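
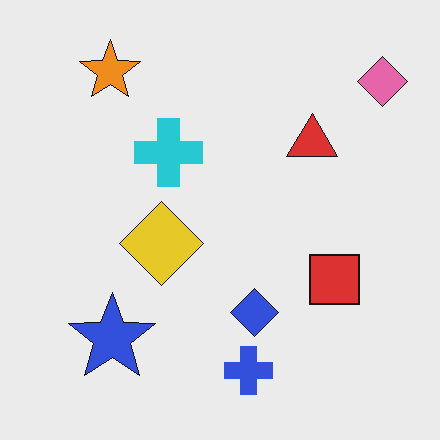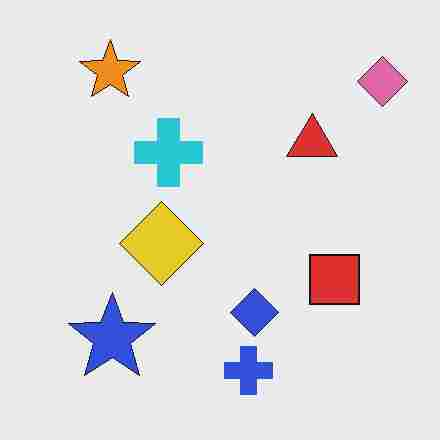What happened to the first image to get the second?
It was degraded with heavy JPEG compression.

Blocky 8×8 compression artifacts appear around shape edges and the flat background shows ringing — characteristic JPEG degradation.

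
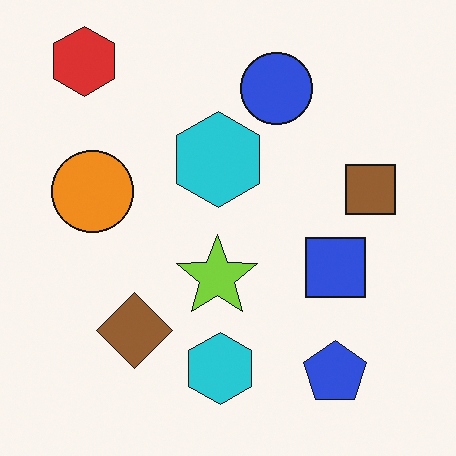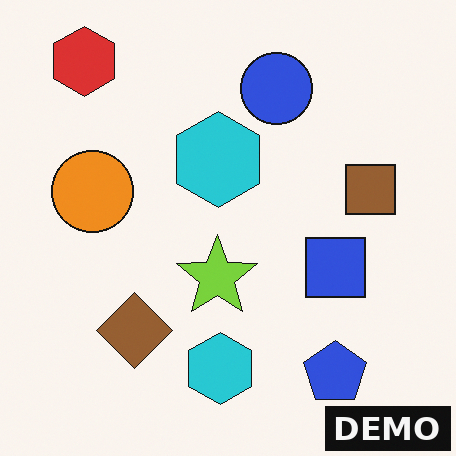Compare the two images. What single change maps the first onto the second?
Watermarked with the text "DEMO" in the lower-right corner.

A dark label reading "DEMO" appears in the lower-right corner.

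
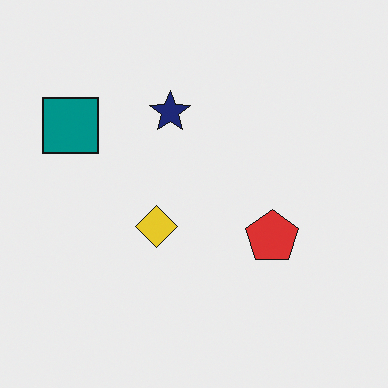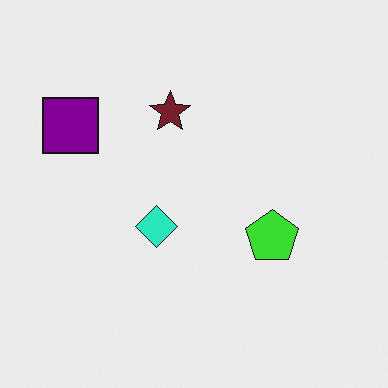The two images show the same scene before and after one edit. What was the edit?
This is the original image hue-shifted through roughly a third of the color wheel.

Every shape's color has rotated by the same amount around the hue wheel — a uniform hue shift.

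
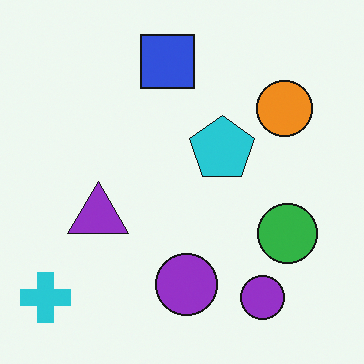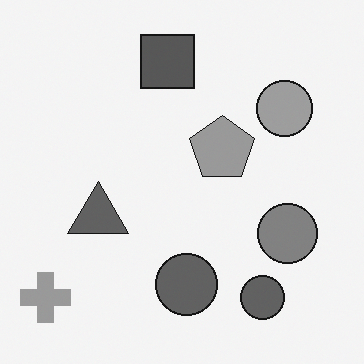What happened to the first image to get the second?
Converted to grayscale.

All color is removed — every shape is now a shade of grey.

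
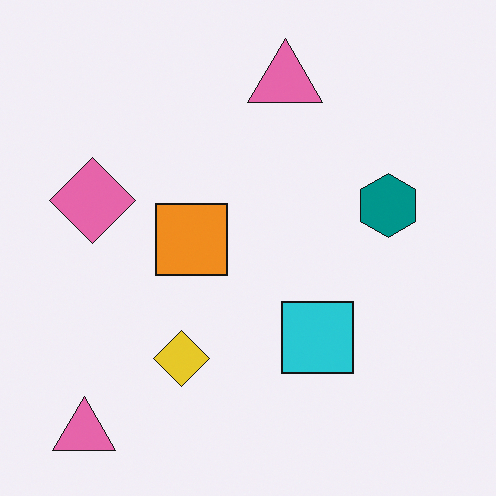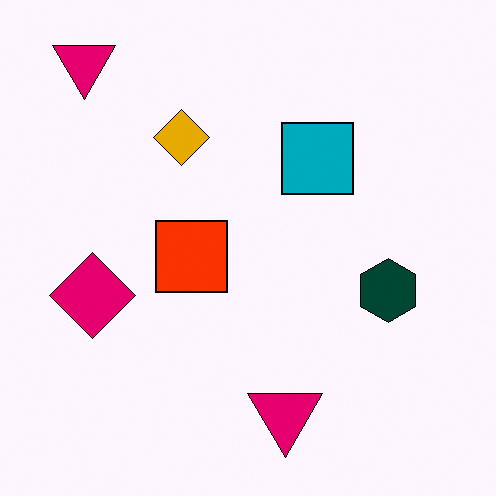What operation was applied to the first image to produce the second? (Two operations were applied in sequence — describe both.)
The second image is the first flipped vertically (top ↔ bottom), then boosted in contrast.

The yellow diamond is in the bottom of the first image and the top of the second — shapes on opposite sides of the horizontal midline have swapped in a mirror flip. Tones are pushed away from mid-grey across the whole image — a global contrast change.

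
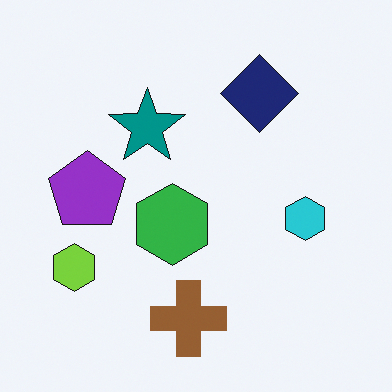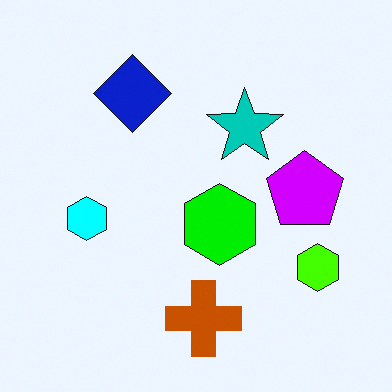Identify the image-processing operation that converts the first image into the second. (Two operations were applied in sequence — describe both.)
This is the original image flipped horizontally (left ↔ right), then made much more vivid (saturation change).

The lime hexagon is in the bottom-left of the first image and the bottom-right of the second — shapes on opposite sides of the vertical midline have swapped in a mirror flip. All colors are more vivid — a global saturation change.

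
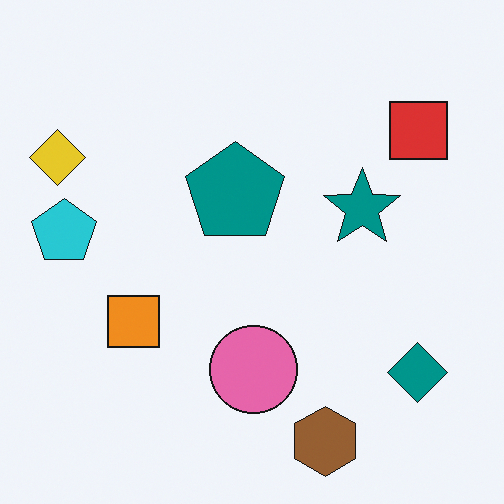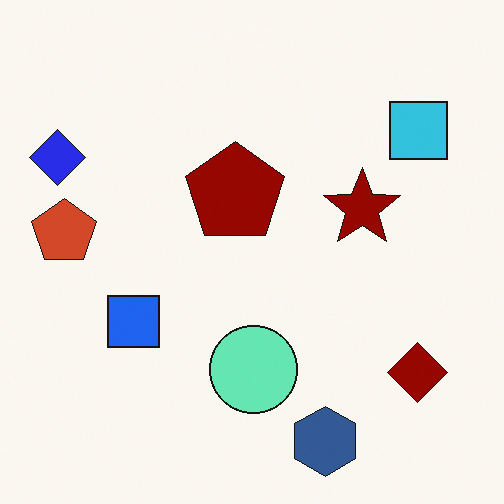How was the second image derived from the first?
This is the original image hue-shifted through roughly half the color wheel.

Every shape's color has rotated by the same amount around the hue wheel — a uniform hue shift.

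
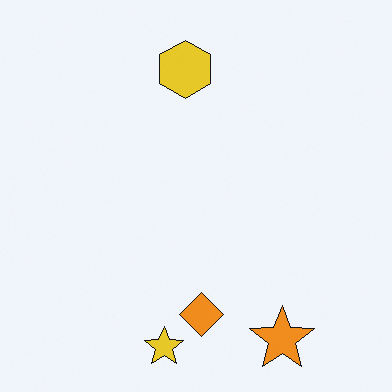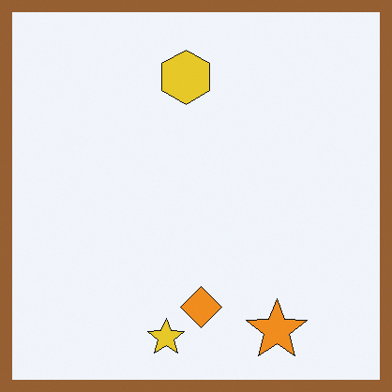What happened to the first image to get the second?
This is the original image framed with a brown border.

A solid brown frame runs around the edge of the second image, with the content slightly shrunk inside it.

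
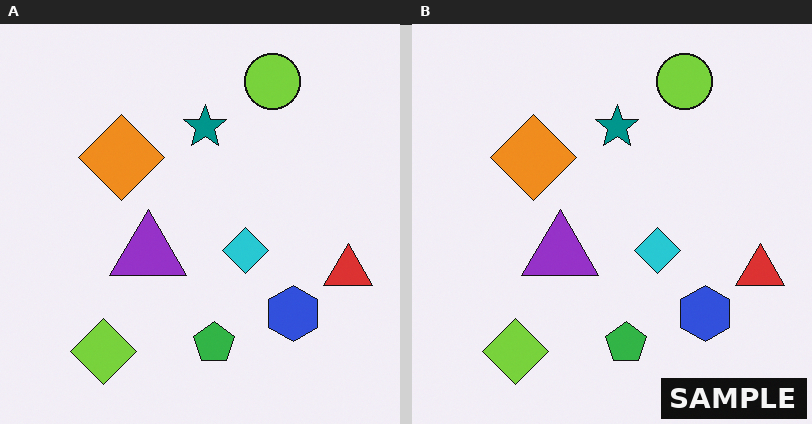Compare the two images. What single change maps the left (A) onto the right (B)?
Watermarked with the text "SAMPLE" in the lower-right corner.

A dark label reading "SAMPLE" appears in the lower-right corner.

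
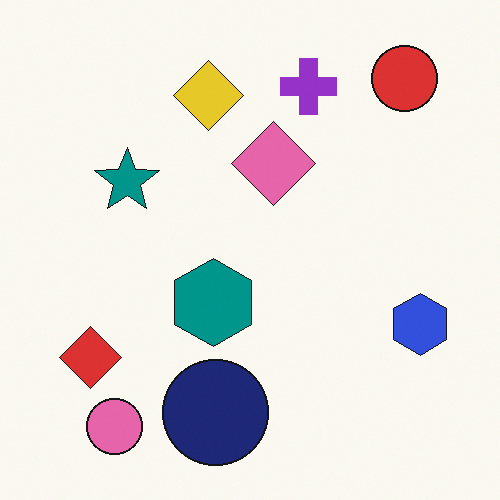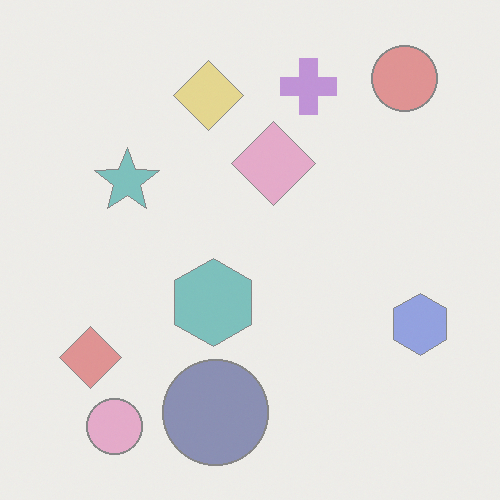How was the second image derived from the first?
The second image is the first given much lower contrast.

Tones are pushed toward mid-grey across the whole image — a global contrast change.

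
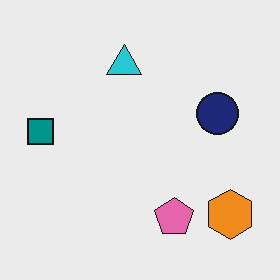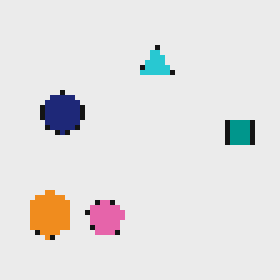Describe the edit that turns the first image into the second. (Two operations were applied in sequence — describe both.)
The image was lightly pixelated (a mild mosaic effect), then flipped horizontally (left ↔ right).

Shapes are reduced to large square blocks; fine edges and outlines are lost — a downscale-then-upscale (mosaic) effect. The teal square is in the left of the first image and the right of the second — shapes on opposite sides of the vertical midline have swapped in a mirror flip.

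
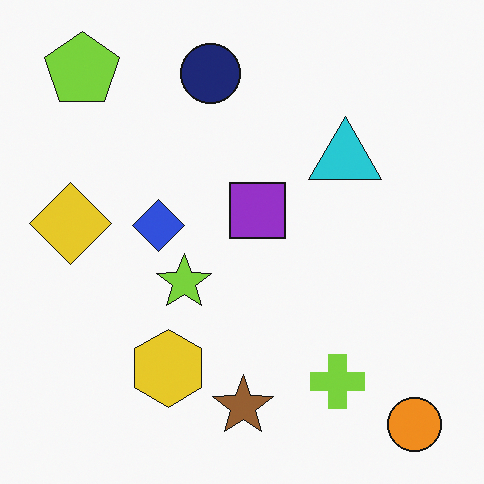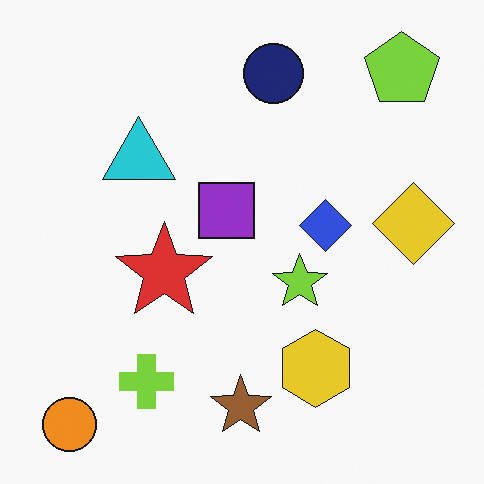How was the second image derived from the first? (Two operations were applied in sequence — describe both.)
The transformation is: flipped horizontally (left ↔ right), then overlaid with an additional red star.

The yellow diamond is in the left of the first image and the right of the second — shapes on opposite sides of the vertical midline have swapped in a mirror flip. A red star appears in the second image that is absent from the first.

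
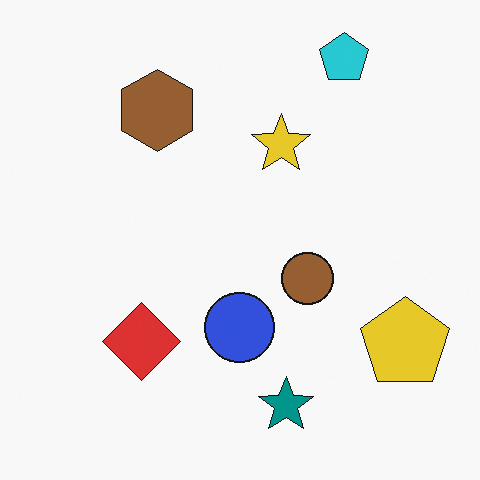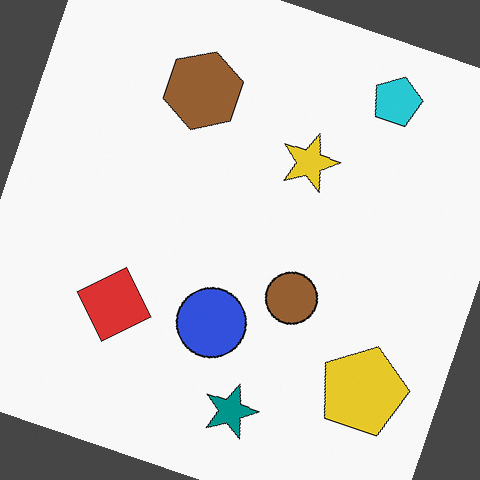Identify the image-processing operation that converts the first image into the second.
It was rotated clockwise by a moderate amount.

Every shape is tilted by the same angle and the image corners show triangular fill wedges — a whole-image rotation by a non-right angle.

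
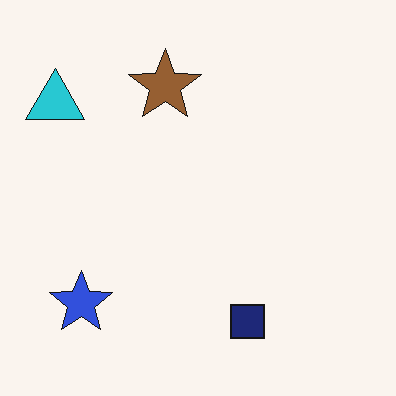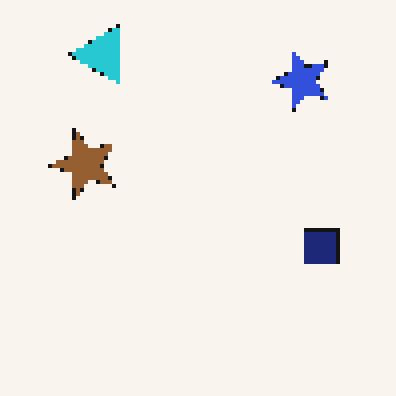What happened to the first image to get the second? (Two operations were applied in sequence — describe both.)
It was transposed (reflected across the top-left ↔ bottom-right diagonal), then mildly pixelated.

Shapes have swapped their row and column positions — what was in the top-right is now in the bottom-left — a diagonal reflection. Shapes are reduced to large square blocks; fine edges and outlines are lost — a downscale-then-upscale (mosaic) effect.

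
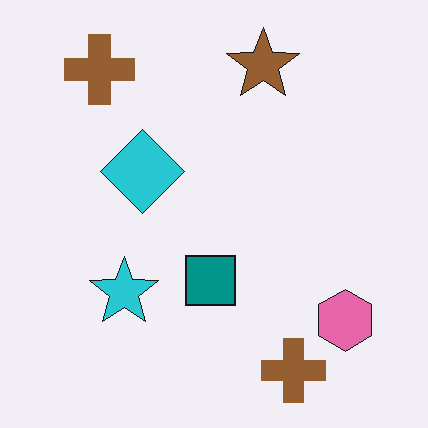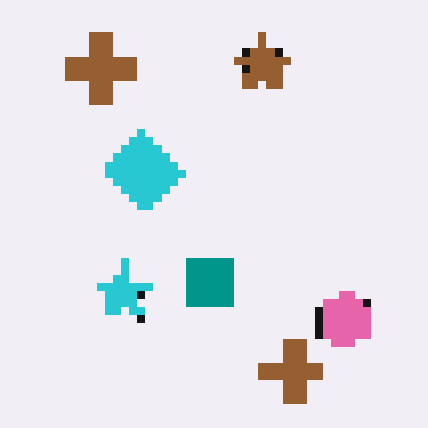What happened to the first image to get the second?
The image was moderately pixelated.

Shapes are reduced to large square blocks; fine edges and outlines are lost — a downscale-then-upscale (mosaic) effect.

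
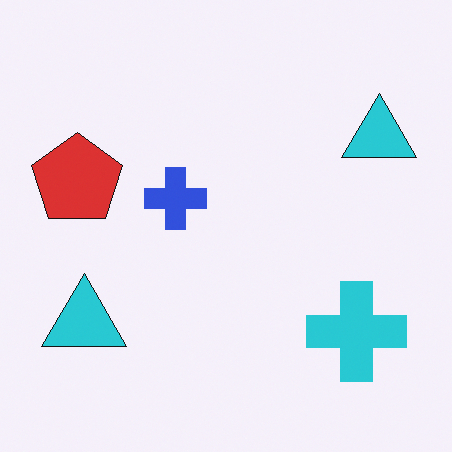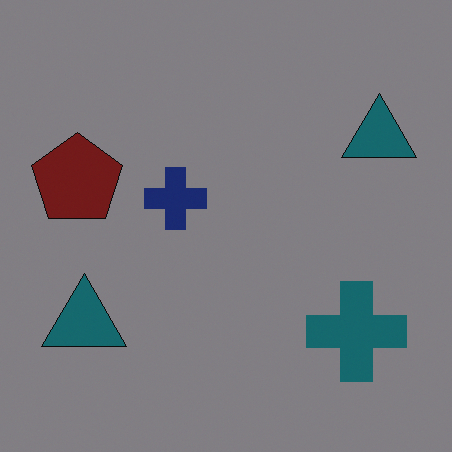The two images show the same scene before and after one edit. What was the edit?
Noticeably darkened.

Every pixel — background and shapes alike — is uniformly darkened.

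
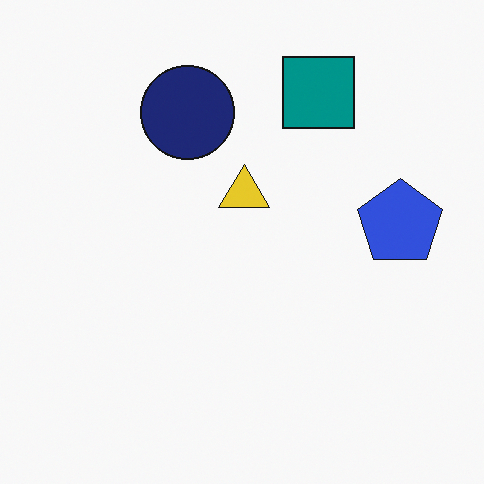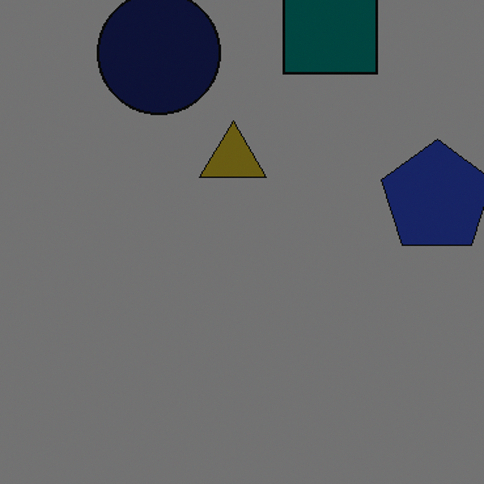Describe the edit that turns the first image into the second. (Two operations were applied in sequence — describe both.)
This is the original image darkened a lot, then cropped slightly and scaled back up.

Every pixel — background and shapes alike — is uniformly darkened. The visible shapes are larger and the field of view is narrower; shapes near the original edges may be partly or wholly outside the frame — a crop-and-rescale.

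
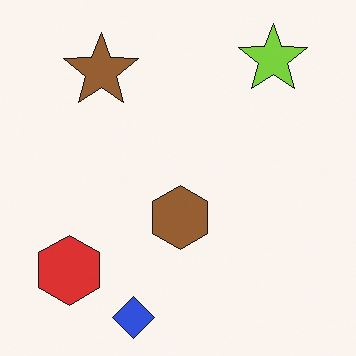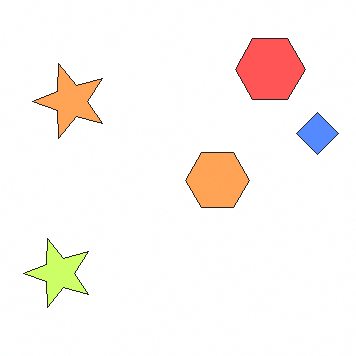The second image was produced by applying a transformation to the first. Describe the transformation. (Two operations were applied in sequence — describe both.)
It was substantially brightened, then transposed (reflected across the top-left ↔ bottom-right diagonal).

Every pixel — background and shapes alike — is uniformly brightened. Shapes have swapped their row and column positions — what was in the top-right is now in the bottom-left — a diagonal reflection.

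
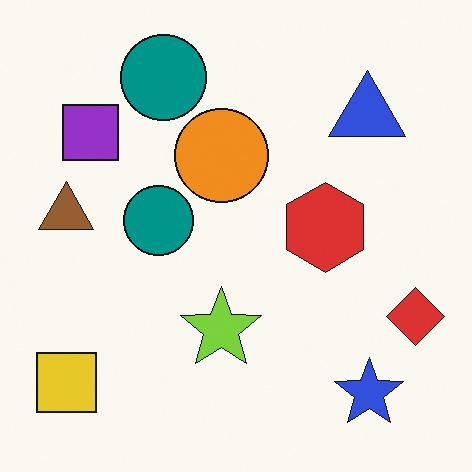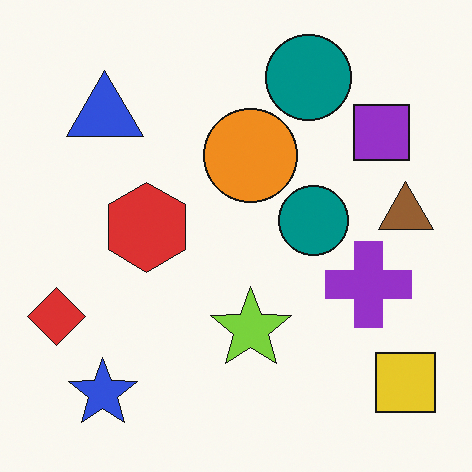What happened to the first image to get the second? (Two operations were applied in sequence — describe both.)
This is the original image flipped horizontally (left ↔ right), then overlaid with an additional purple cross.

The red diamond is in the bottom-right of the first image and the bottom-left of the second — shapes on opposite sides of the vertical midline have swapped in a mirror flip. A purple cross appears in the second image that is absent from the first.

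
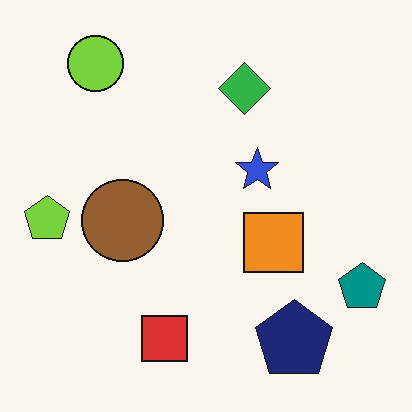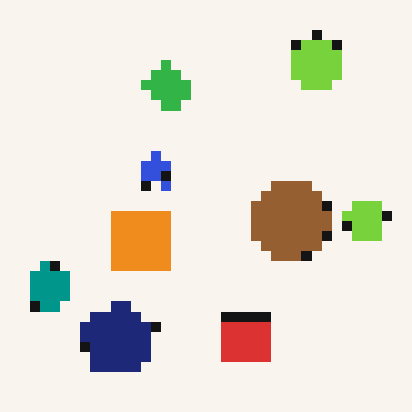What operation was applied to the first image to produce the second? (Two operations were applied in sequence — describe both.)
This is the original image flipped horizontally (left ↔ right), then coarsely pixelated.

The lime pentagon is in the left of the first image and the right of the second — shapes on opposite sides of the vertical midline have swapped in a mirror flip. Shapes are reduced to large square blocks; fine edges and outlines are lost — a downscale-then-upscale (mosaic) effect.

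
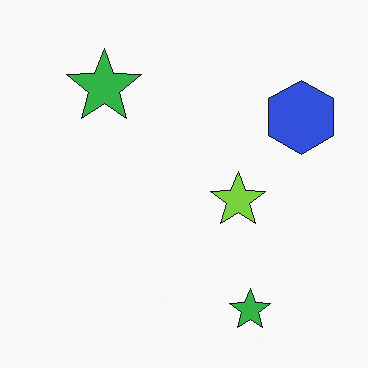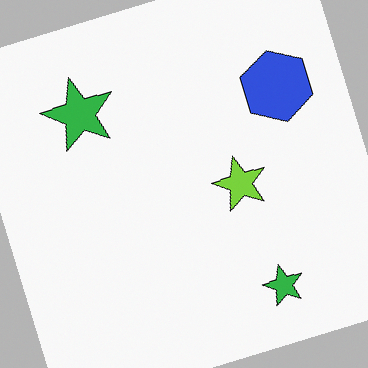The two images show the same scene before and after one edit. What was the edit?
It was rotated counter-clockwise by a moderate amount.

Every shape is tilted by the same angle and the image corners show triangular fill wedges — a whole-image rotation by a non-right angle.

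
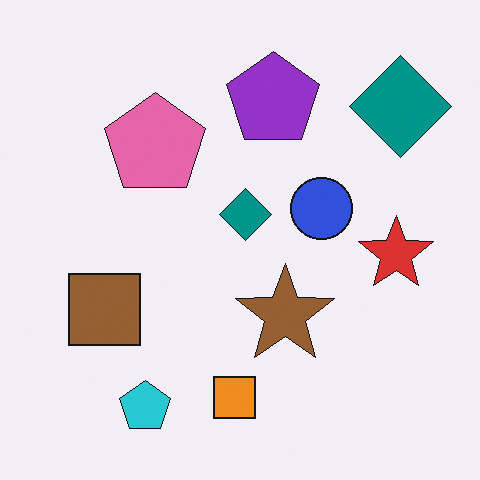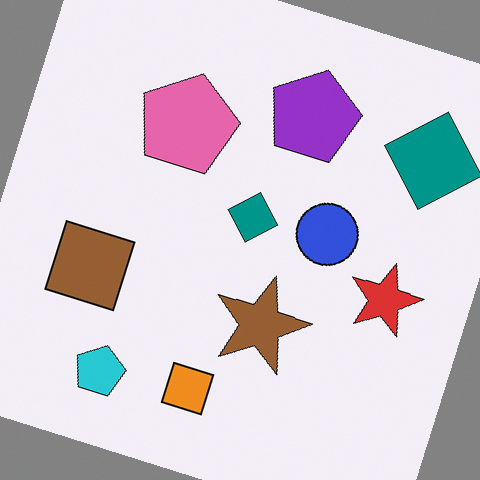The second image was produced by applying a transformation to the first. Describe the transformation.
The transformation is: rotated clockwise by a clearly visible amount.

Every shape is tilted by the same angle and the image corners show triangular fill wedges — a whole-image rotation by a non-right angle.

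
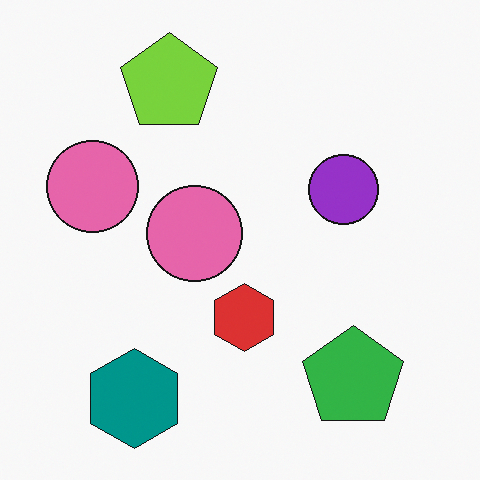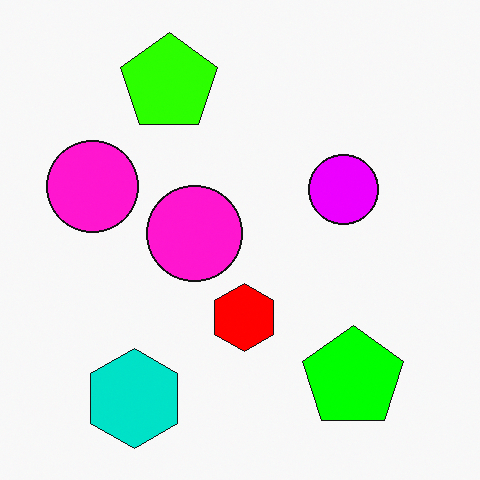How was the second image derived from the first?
It was made much more vivid (saturation change).

All colors are more vivid — a global saturation change.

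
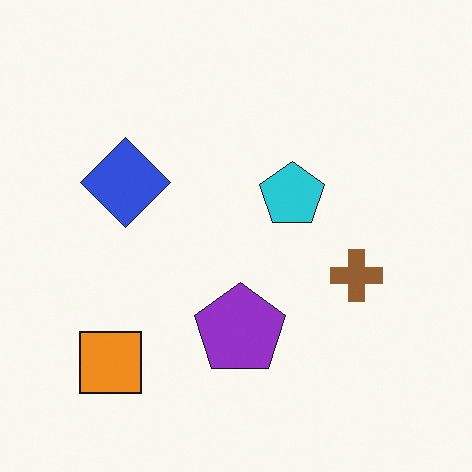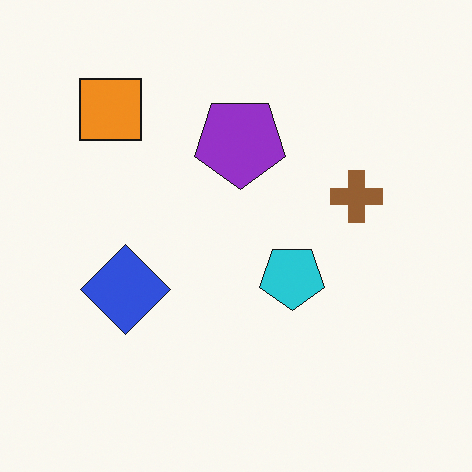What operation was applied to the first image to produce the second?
The second image is the first flipped vertically (top ↔ bottom).

The orange square is in the bottom-left of the first image and the top-left of the second — shapes on opposite sides of the horizontal midline have swapped in a mirror flip.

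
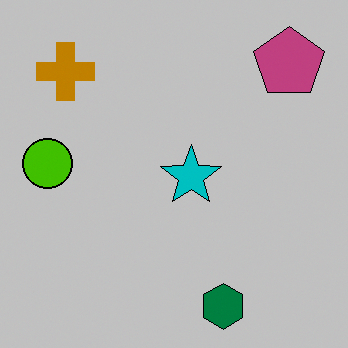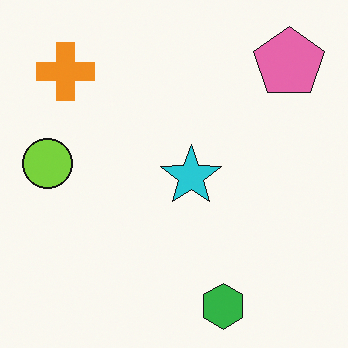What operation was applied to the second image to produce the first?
This is the original image heavily posterized to just a handful of flat colors.

Each flat color has snapped to a coarser quantized level — most visibly, the near-white background has dropped to a flat grey.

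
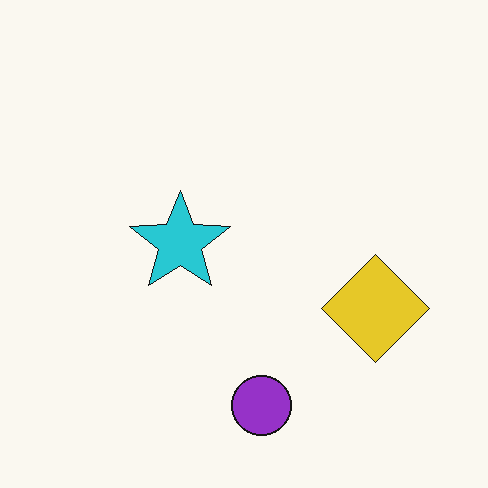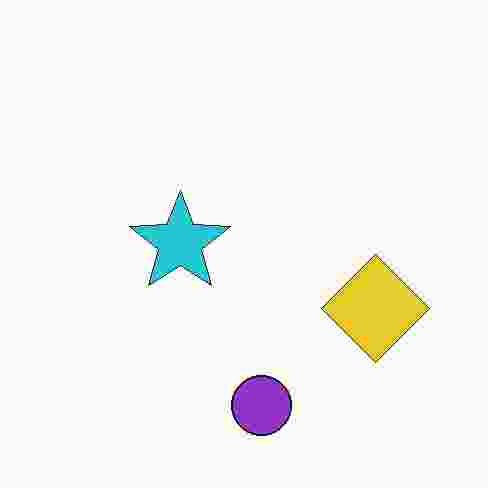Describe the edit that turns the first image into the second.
This is the original image degraded with heavy JPEG compression.

Blocky 8×8 compression artifacts appear around shape edges and the flat background shows ringing — characteristic JPEG degradation.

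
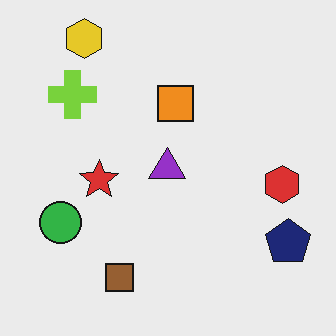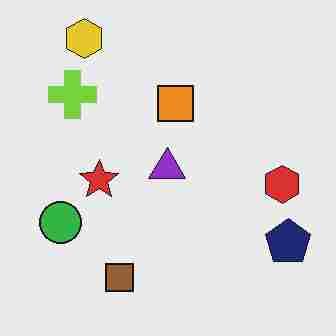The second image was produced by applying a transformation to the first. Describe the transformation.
It was degraded with heavy JPEG compression.

Blocky 8×8 compression artifacts appear around shape edges and the flat background shows ringing — characteristic JPEG degradation.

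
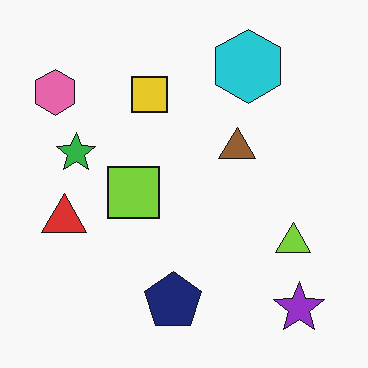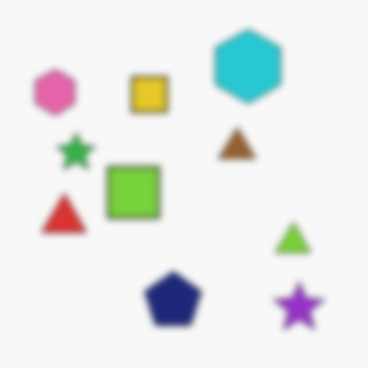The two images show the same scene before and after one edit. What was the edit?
The image was moderately blurred.

Shape edges and outlines are uniformly softened across the whole image.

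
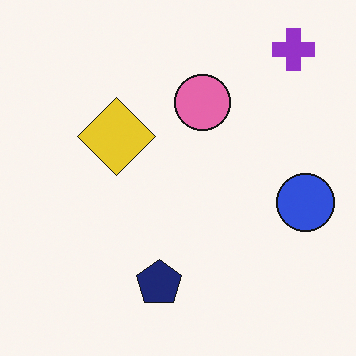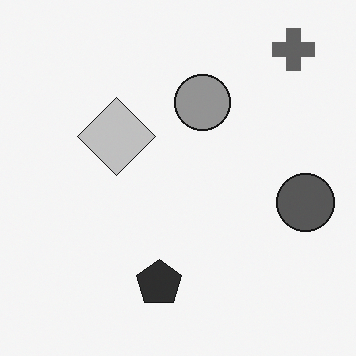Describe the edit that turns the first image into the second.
The image was converted to grayscale.

All color is removed — every shape is now a shade of grey.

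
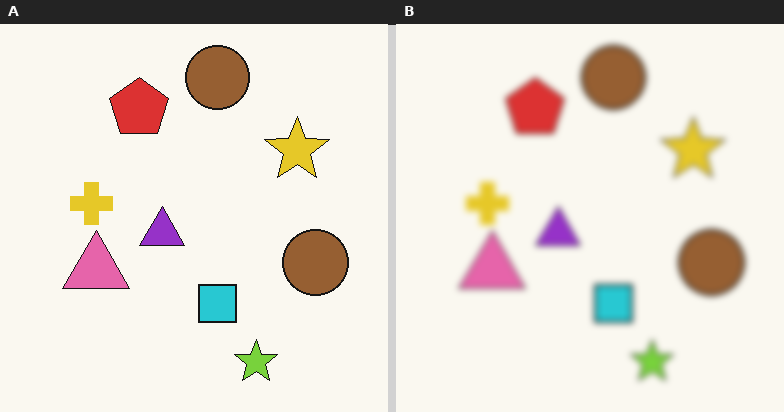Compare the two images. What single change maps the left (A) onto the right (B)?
This is the original image moderately blurred.

Shape edges and outlines are uniformly softened across the whole image.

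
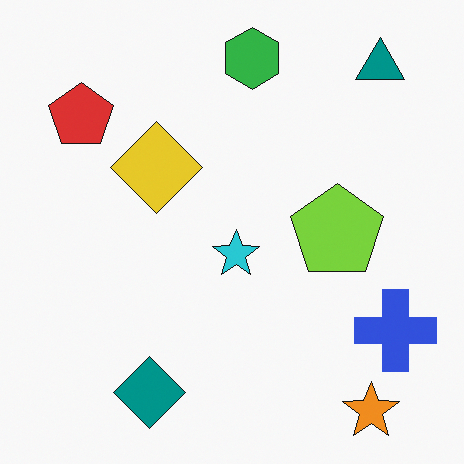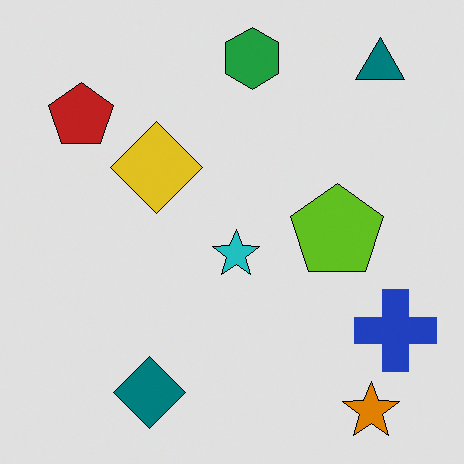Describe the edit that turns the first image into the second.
This is the original image posterized to a reduced palette.

Each flat color has snapped to a coarser quantized level — most visibly, the near-white background has dropped to a flat grey.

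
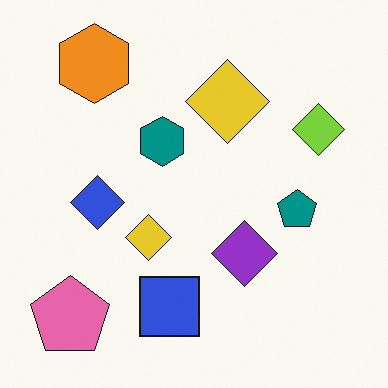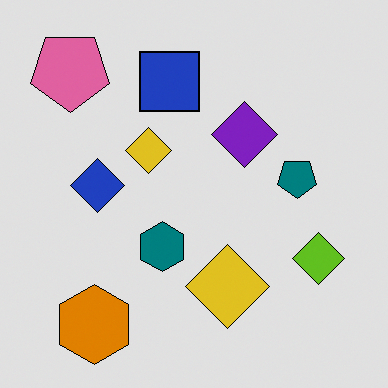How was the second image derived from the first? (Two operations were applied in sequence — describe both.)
This is the original image moderately posterized, then flipped vertically (top ↔ bottom).

Each flat color has snapped to a coarser quantized level — most visibly, the near-white background has dropped to a flat grey. The orange hexagon is in the top-left of the first image and the bottom-left of the second — shapes on opposite sides of the horizontal midline have swapped in a mirror flip.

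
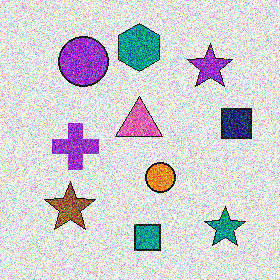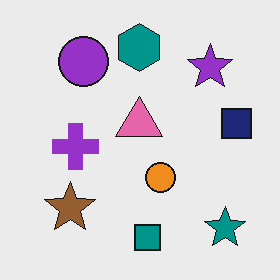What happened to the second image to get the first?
The first image is the second degraded with a thick layer of grain.

Random speckle covers the whole image, including the flat background.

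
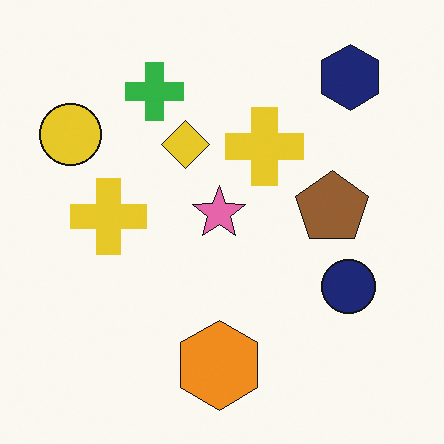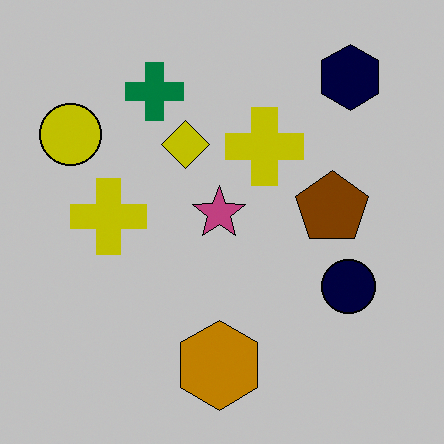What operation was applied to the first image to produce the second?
The transformation is: heavily posterized to just a handful of flat colors.

Each flat color has snapped to a coarser quantized level — most visibly, the near-white background has dropped to a flat grey.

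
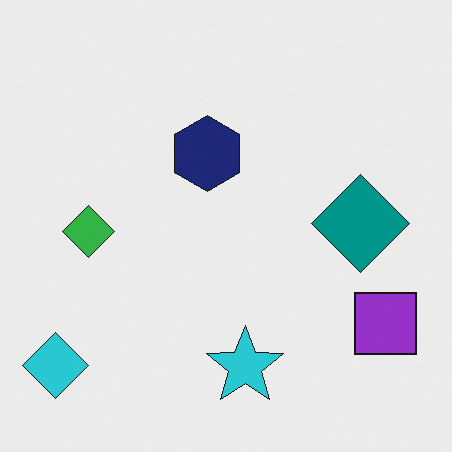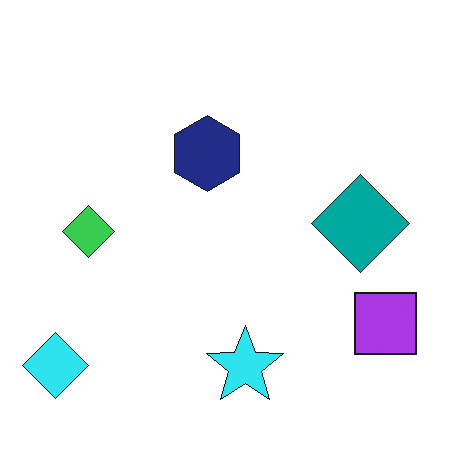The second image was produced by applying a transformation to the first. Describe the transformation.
This is the original image slightly brightened.

Every pixel — background and shapes alike — is uniformly brightened.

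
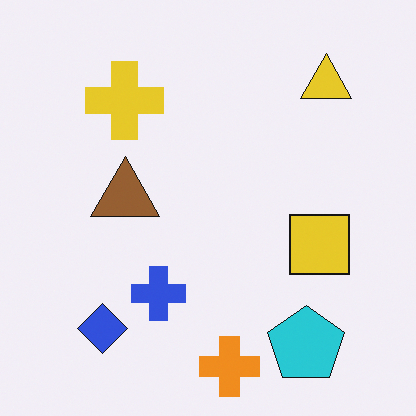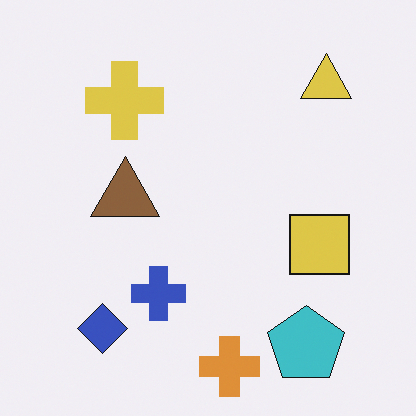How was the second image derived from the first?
The second image is the first slightly desaturated.

All colors are more muted and greyish — a global saturation change.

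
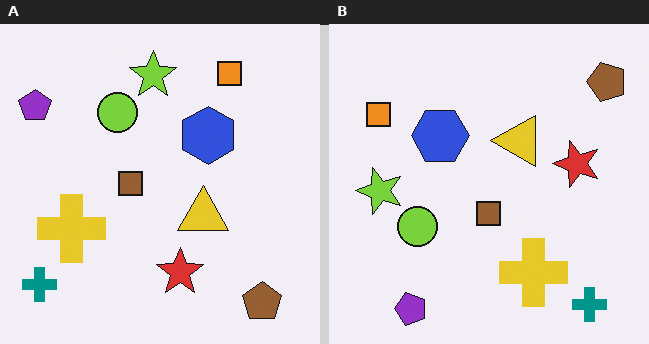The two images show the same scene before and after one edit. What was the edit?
Rotated 90° counter-clockwise.

The teal cross sits in the bottom-left of the left (A) image and the bottom-right of the right (B) — consistent with a whole-image 90° counter-clockwise rotation.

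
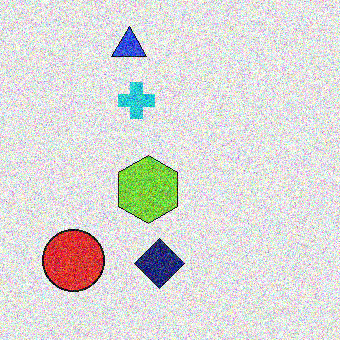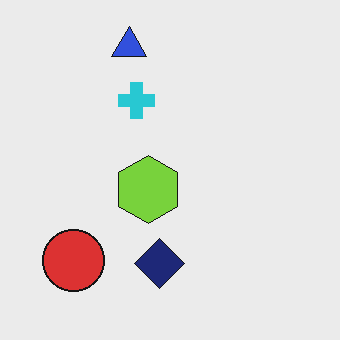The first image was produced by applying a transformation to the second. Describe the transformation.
The transformation is: degraded with heavy additive noise.

Random speckle covers the whole image, including the flat background.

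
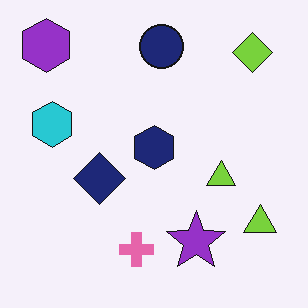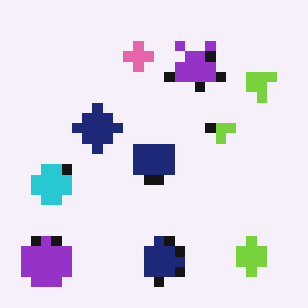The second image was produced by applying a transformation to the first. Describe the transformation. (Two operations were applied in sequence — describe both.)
The second image is the first heavily pixelated into large blocks, then flipped vertically (top ↔ bottom).

Shapes are reduced to large square blocks; fine edges and outlines are lost — a downscale-then-upscale (mosaic) effect. The purple hexagon is in the top-left of the first image and the bottom-left of the second — shapes on opposite sides of the horizontal midline have swapped in a mirror flip.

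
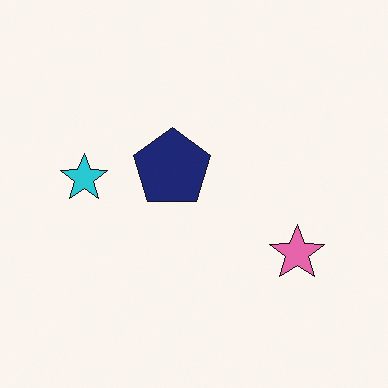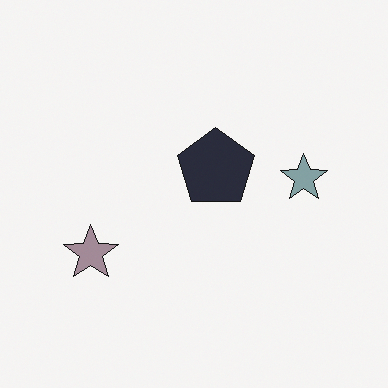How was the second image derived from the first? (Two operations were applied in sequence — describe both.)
This is the original image made much more muted (saturation change), then flipped horizontally (left ↔ right).

All colors are more muted and greyish — a global saturation change. The cyan star is in the left of the first image and the right of the second — shapes on opposite sides of the vertical midline have swapped in a mirror flip.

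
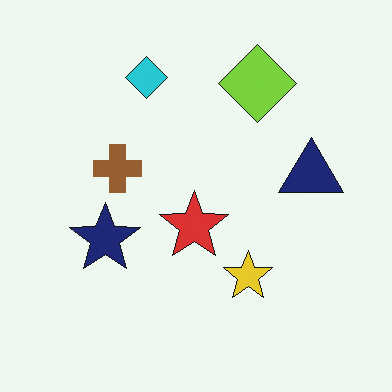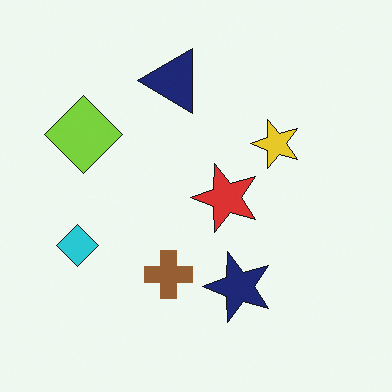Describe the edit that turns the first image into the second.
The second image is the first rotated 90° counter-clockwise.

The cyan diamond sits in the top of the first image and the left of the second — consistent with a whole-image 90° counter-clockwise rotation.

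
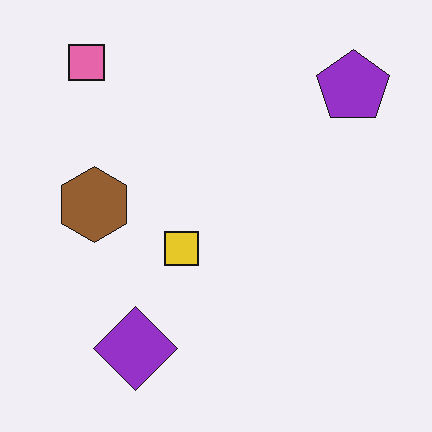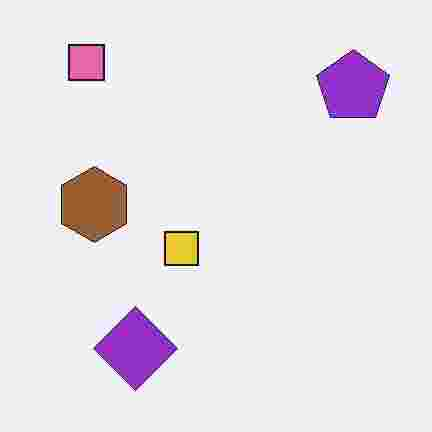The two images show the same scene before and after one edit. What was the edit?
The transformation is: degraded with heavy JPEG compression.

Blocky 8×8 compression artifacts appear around shape edges and the flat background shows ringing — characteristic JPEG degradation.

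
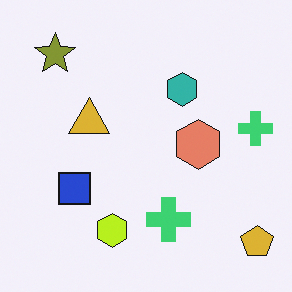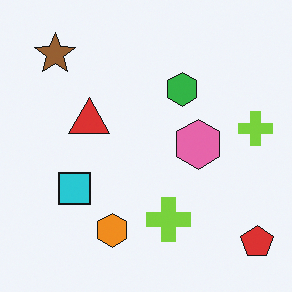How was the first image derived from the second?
The image was hue-shifted slightly.

Every shape's color has rotated by the same amount around the hue wheel — a uniform hue shift.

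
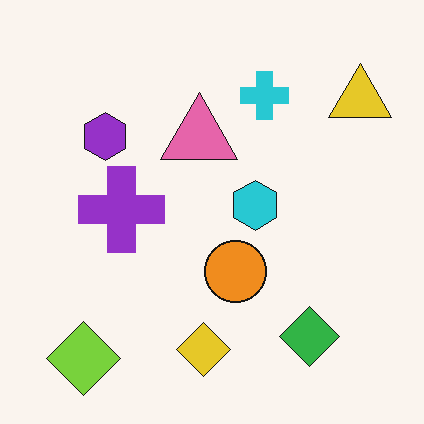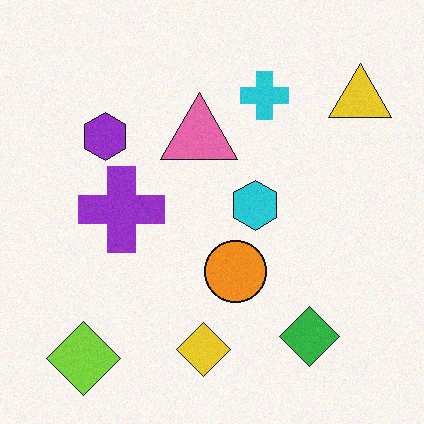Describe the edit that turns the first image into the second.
The image was degraded with a light layer of grain.

Random speckle covers the whole image, including the flat background.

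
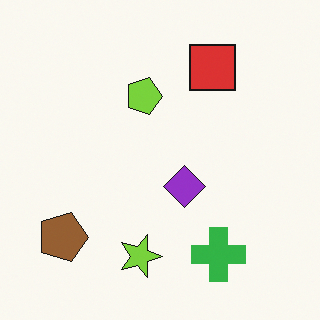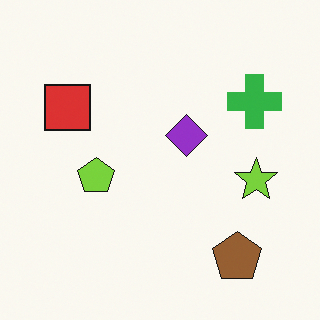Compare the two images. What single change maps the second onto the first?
The image was rotated 90° clockwise.

The brown pentagon sits in the bottom-right of the second image and the bottom-left of the first — consistent with a whole-image 90° clockwise rotation.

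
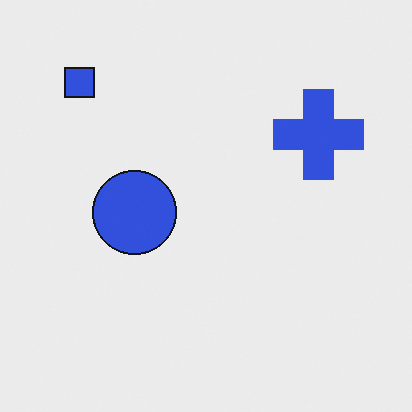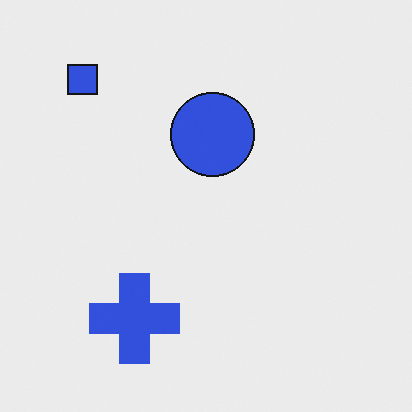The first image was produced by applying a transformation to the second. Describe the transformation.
The image was transposed (reflected across the top-left ↔ bottom-right diagonal).

Shapes have swapped their row and column positions — what was in the top-right is now in the bottom-left — a diagonal reflection.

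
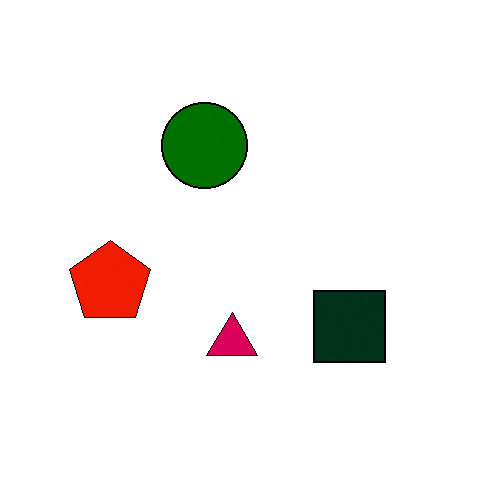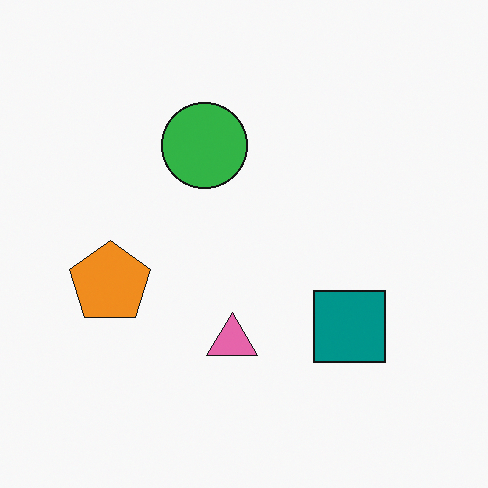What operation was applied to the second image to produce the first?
The first image is the second given much higher contrast.

Tones are pushed away from mid-grey across the whole image — a global contrast change.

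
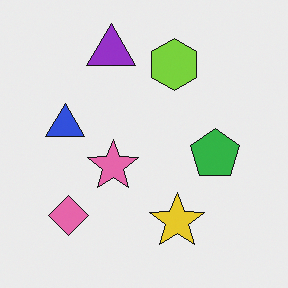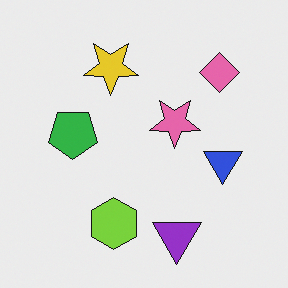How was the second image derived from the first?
It was rotated 180°.

The pink diamond sits in the bottom-left of the first image and the top-right of the second — consistent with a whole-image 180° rotation.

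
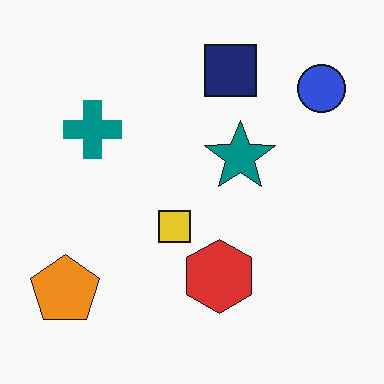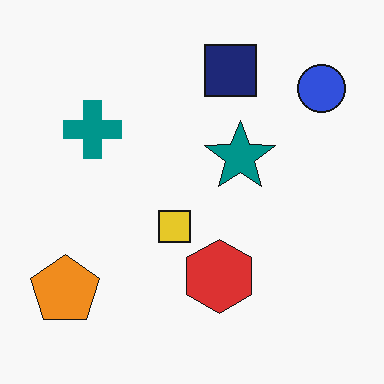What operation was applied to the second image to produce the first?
JPEG-compressed with visible artifacts.

Blocky 8×8 compression artifacts appear around shape edges and the flat background shows ringing — characteristic JPEG degradation.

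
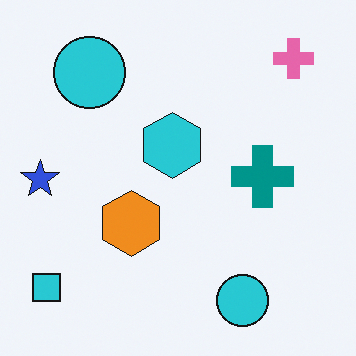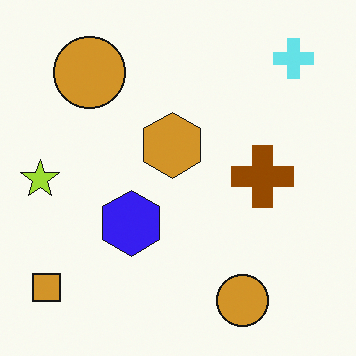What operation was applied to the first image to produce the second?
This is the original image hue-shifted through roughly half the color wheel.

Every shape's color has rotated by the same amount around the hue wheel — a uniform hue shift.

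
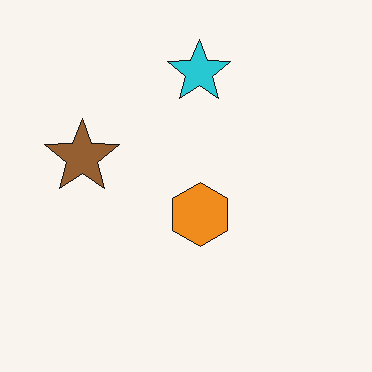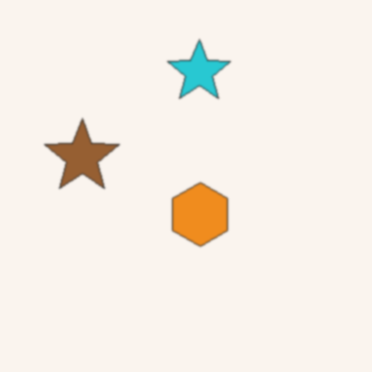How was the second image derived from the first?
Slightly softened.

Shape edges and outlines are uniformly softened across the whole image.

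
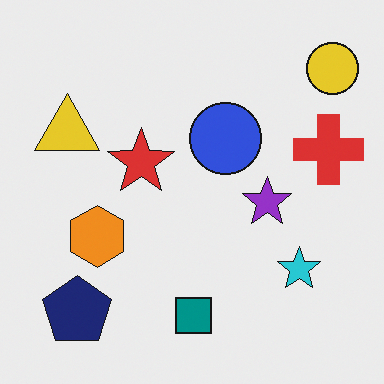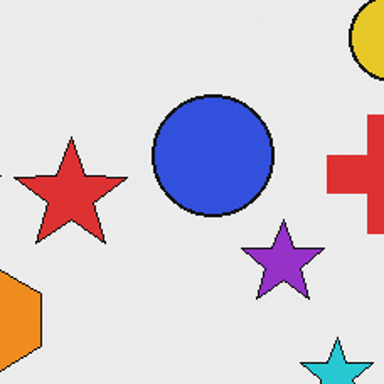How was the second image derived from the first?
The transformation is: cropped to a noticeably smaller region and rescaled.

The visible shapes are larger and the field of view is narrower; shapes near the original edges may be partly or wholly outside the frame — a crop-and-rescale.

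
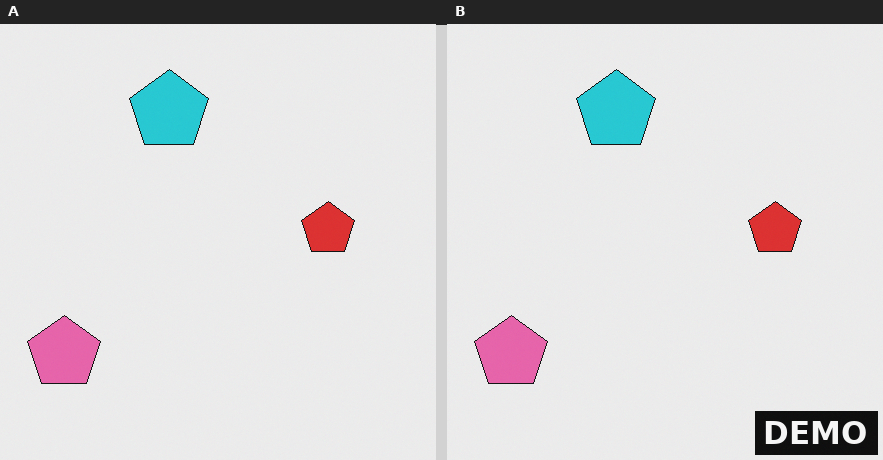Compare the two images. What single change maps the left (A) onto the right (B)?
It was watermarked with the text "DEMO" in the lower-right corner.

A dark label reading "DEMO" appears in the lower-right corner.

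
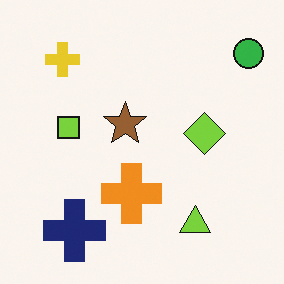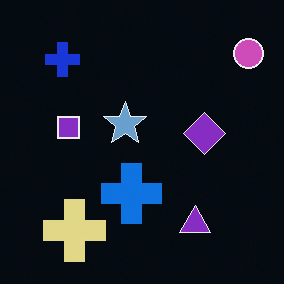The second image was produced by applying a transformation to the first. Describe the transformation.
The image was color-inverted (negative).

The light background has become dark and every shape's color is its complement — a photographic negative.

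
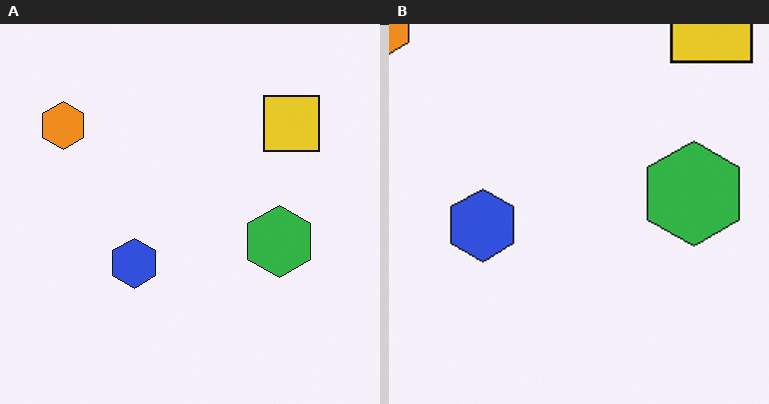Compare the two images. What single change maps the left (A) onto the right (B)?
The right (B) image is the left (A) cropped slightly and scaled back up.

The visible shapes are larger and the field of view is narrower; shapes near the original edges may be partly or wholly outside the frame — a crop-and-rescale.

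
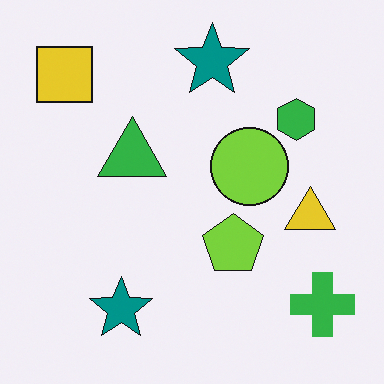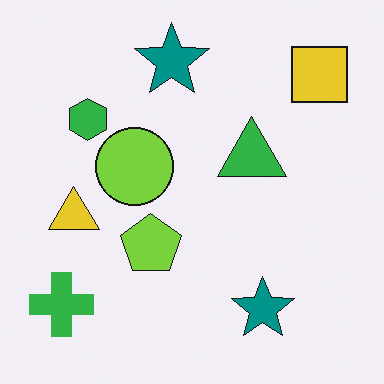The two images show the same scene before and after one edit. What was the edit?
The image was flipped horizontally (left ↔ right).

The green cross is in the bottom-right of the first image and the bottom-left of the second — shapes on opposite sides of the vertical midline have swapped in a mirror flip.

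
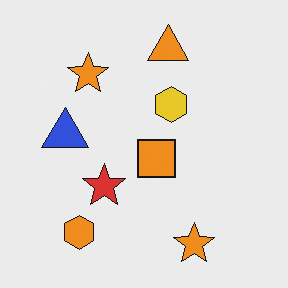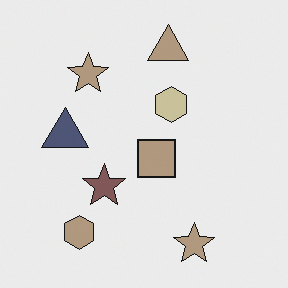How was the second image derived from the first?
The transformation is: made much more muted (saturation change).

All colors are more muted and greyish — a global saturation change.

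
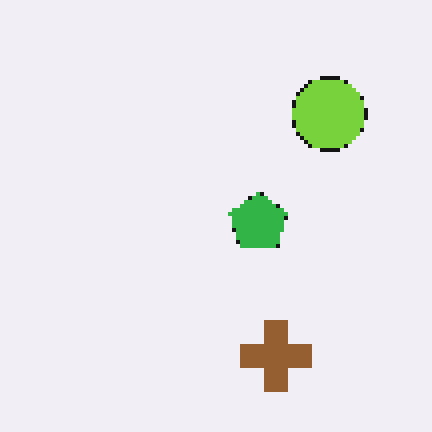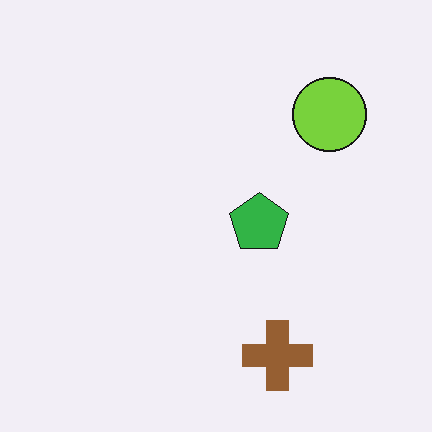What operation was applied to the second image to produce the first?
This is the original image mildly pixelated.

Shapes are reduced to large square blocks; fine edges and outlines are lost — a downscale-then-upscale (mosaic) effect.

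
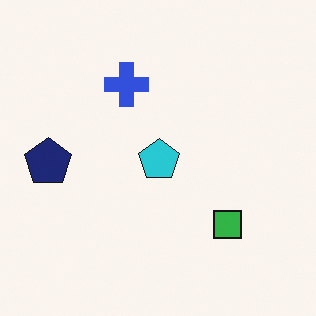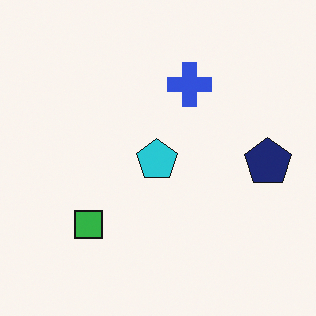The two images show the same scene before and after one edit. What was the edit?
The image was flipped horizontally (left ↔ right).

The navy pentagon is in the left of the first image and the right of the second — shapes on opposite sides of the vertical midline have swapped in a mirror flip.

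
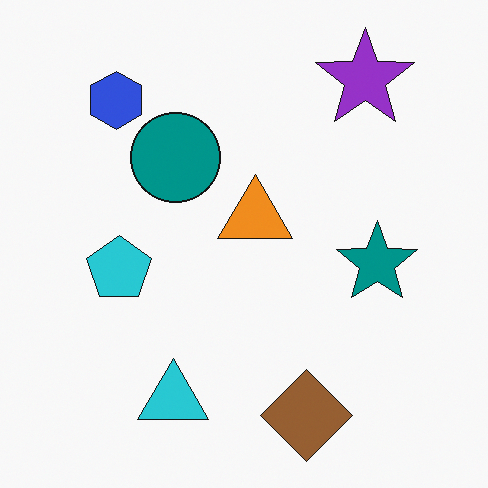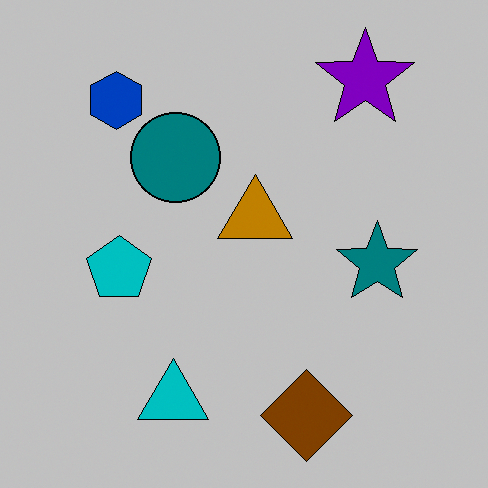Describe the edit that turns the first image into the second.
The second image is the first heavily posterized to just a handful of flat colors.

Each flat color has snapped to a coarser quantized level — most visibly, the near-white background has dropped to a flat grey.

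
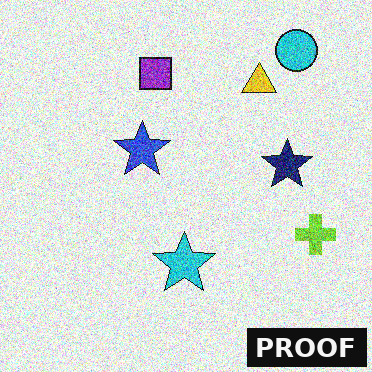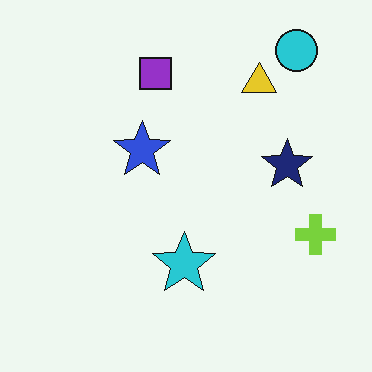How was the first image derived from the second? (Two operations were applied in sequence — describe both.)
It was degraded with strong gaussian noise, then watermarked with the text "PROOF" in the lower-right corner.

Random speckle covers the whole image, including the flat background. A dark label reading "PROOF" appears in the lower-right corner.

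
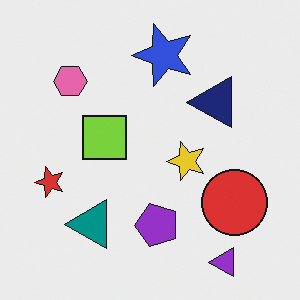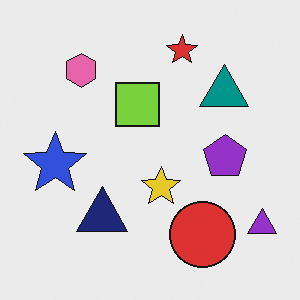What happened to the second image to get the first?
The transformation is: transposed (reflected across the top-left ↔ bottom-right diagonal).

Shapes have swapped their row and column positions — what was in the top-right is now in the bottom-left — a diagonal reflection.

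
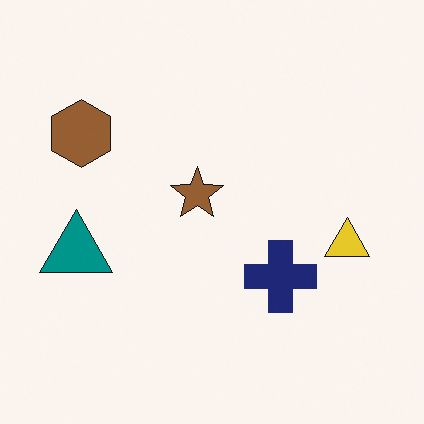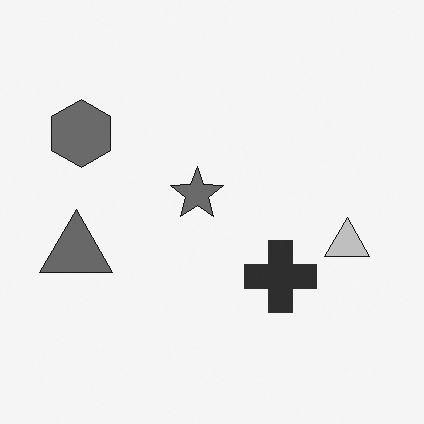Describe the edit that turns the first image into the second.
It was converted to grayscale.

All color is removed — every shape is now a shade of grey.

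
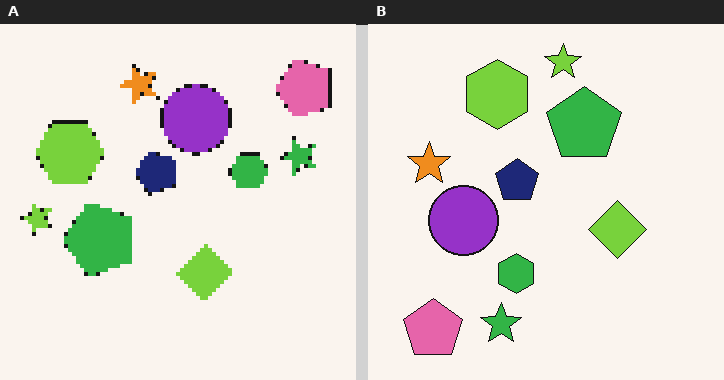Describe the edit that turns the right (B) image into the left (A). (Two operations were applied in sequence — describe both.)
Lightly pixelated (a mild mosaic effect), then transposed (reflected across the top-left ↔ bottom-right diagonal).

Shapes are reduced to large square blocks; fine edges and outlines are lost — a downscale-then-upscale (mosaic) effect. Shapes have swapped their row and column positions — what was in the top-right is now in the bottom-left — a diagonal reflection.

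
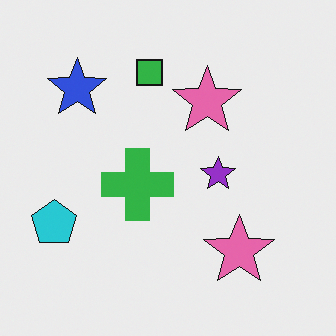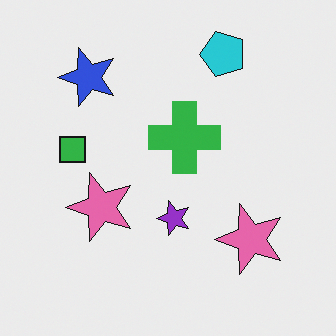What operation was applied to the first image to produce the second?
Transposed (reflected across the top-left ↔ bottom-right diagonal).

Shapes have swapped their row and column positions — what was in the top-right is now in the bottom-left — a diagonal reflection.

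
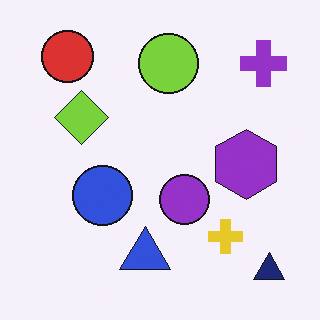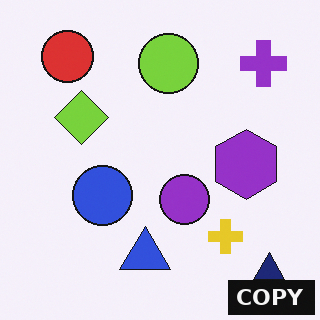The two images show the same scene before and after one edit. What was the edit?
The image was watermarked with the text "COPY" in the lower-right corner.

A dark label reading "COPY" appears in the lower-right corner.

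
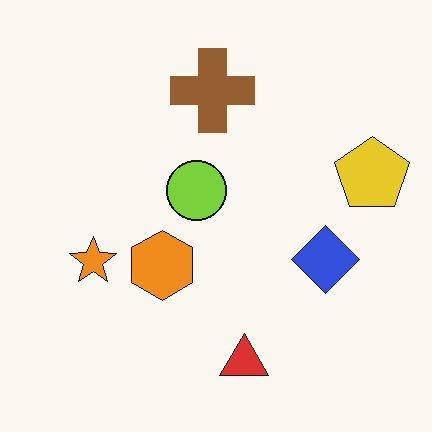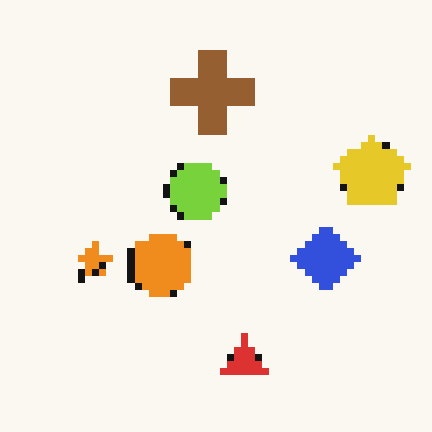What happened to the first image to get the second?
It was pixelated into visible square blocks.

Shapes are reduced to large square blocks; fine edges and outlines are lost — a downscale-then-upscale (mosaic) effect.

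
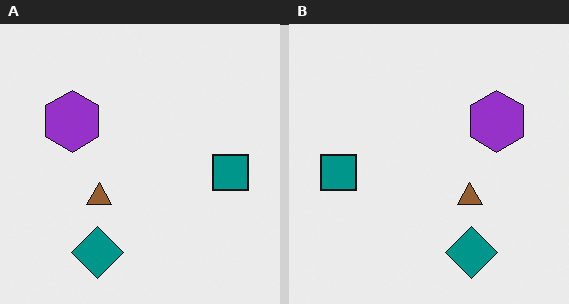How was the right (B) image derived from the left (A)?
The transformation is: flipped horizontally (left ↔ right).

The teal square is in the right of the left (A) image and the left of the right (B) — shapes on opposite sides of the vertical midline have swapped in a mirror flip.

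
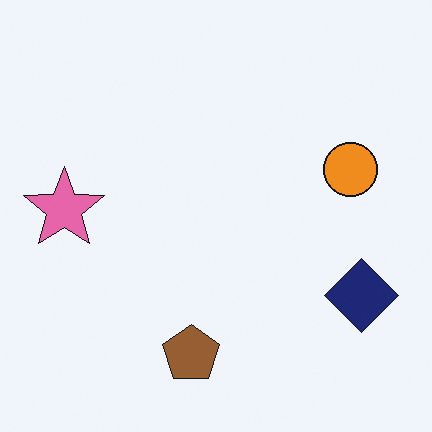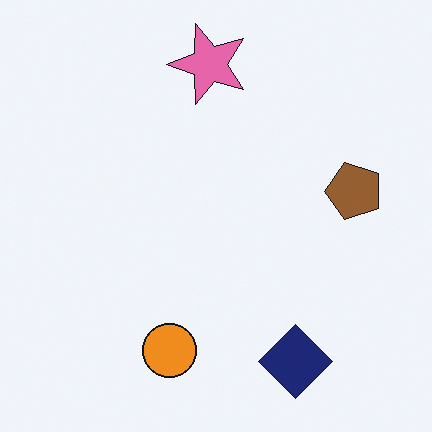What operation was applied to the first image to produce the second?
The transformation is: transposed (reflected across the top-left ↔ bottom-right diagonal).

Shapes have swapped their row and column positions — what was in the top-right is now in the bottom-left — a diagonal reflection.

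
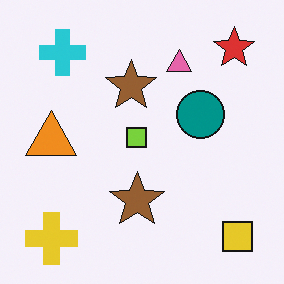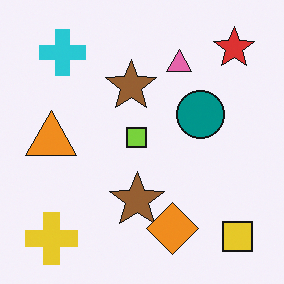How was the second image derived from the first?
The second image is the first overlaid with an additional orange diamond.

An orange diamond appears in the second image that is absent from the first.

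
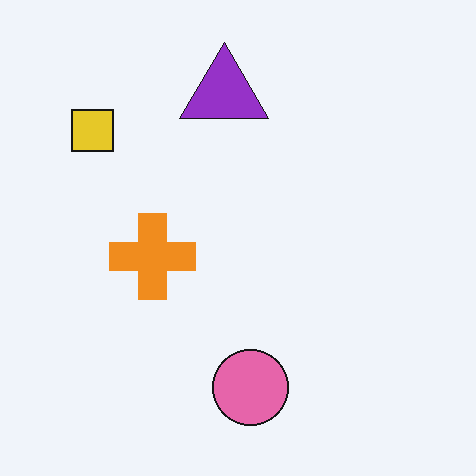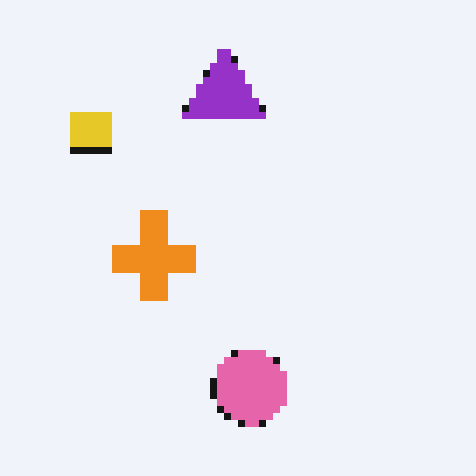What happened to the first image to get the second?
The transformation is: moderately pixelated.

Shapes are reduced to large square blocks; fine edges and outlines are lost — a downscale-then-upscale (mosaic) effect.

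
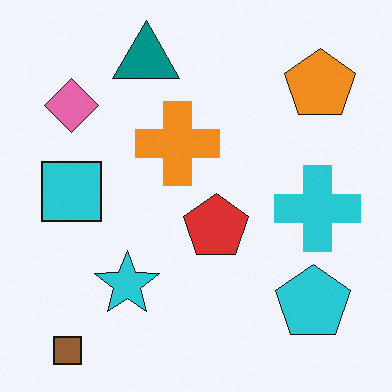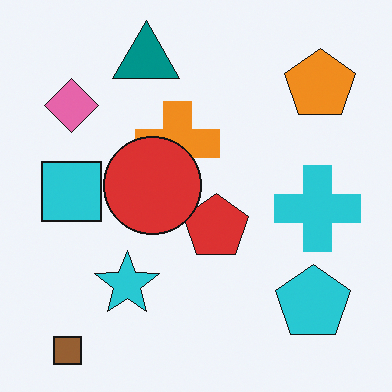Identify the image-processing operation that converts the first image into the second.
The transformation is: overlaid with an additional red circle.

A red circle appears in the second image that is absent from the first.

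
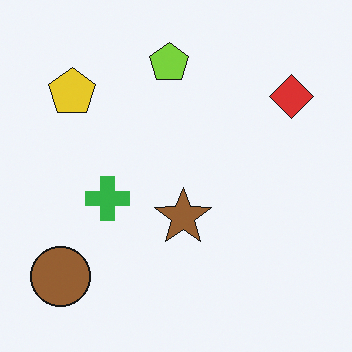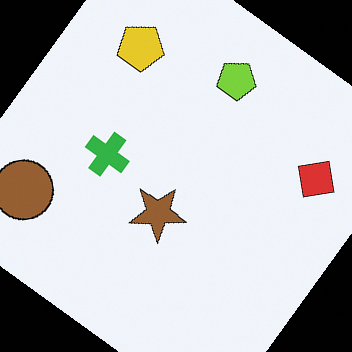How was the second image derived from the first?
The transformation is: rotated clockwise by a large amount — several tens of degrees.

Every shape is tilted by the same angle and the image corners show triangular fill wedges — a whole-image rotation by a non-right angle.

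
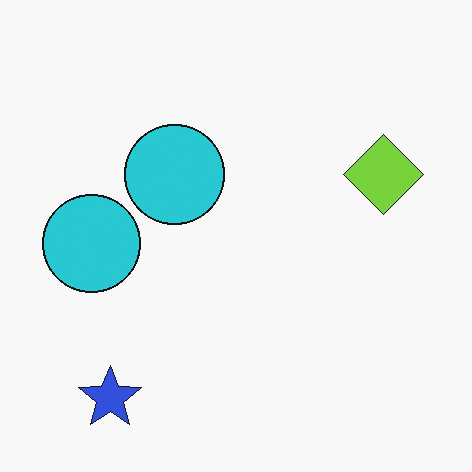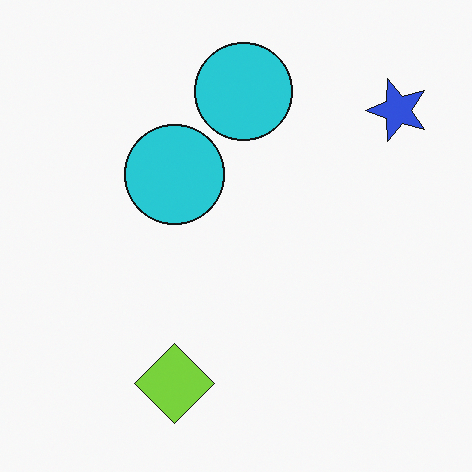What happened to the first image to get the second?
This is the original image transposed (reflected across the top-left ↔ bottom-right diagonal).

Shapes have swapped their row and column positions — what was in the top-right is now in the bottom-left — a diagonal reflection.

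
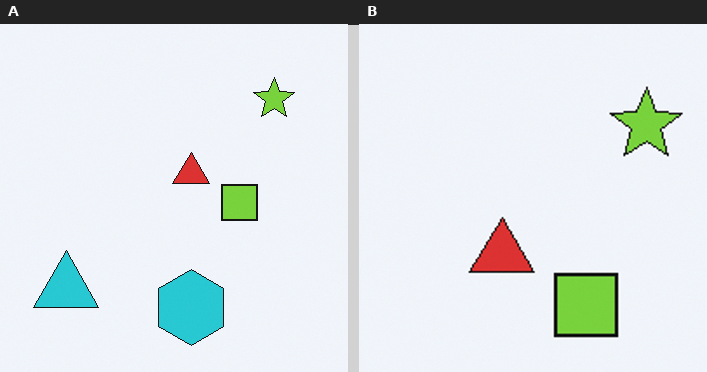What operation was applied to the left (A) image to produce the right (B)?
The right (B) image is the left (A) cropped to a noticeably smaller region and rescaled.

The visible shapes are larger and the field of view is narrower; shapes near the original edges may be partly or wholly outside the frame — a crop-and-rescale.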